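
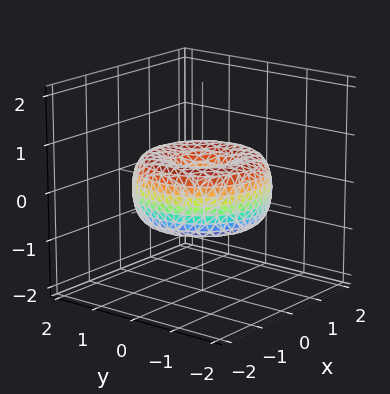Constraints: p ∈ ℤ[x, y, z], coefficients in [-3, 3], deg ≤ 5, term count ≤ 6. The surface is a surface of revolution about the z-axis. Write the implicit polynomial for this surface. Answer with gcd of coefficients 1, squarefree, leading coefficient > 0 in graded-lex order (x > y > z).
deg p = 4.
Symmetries: the z-axis is an axis of rotation, so x and y enter only as x² + y².
From the axis intercepts and sections: a circular section at z = 0 has radius between 1 and 2; one y-axis crossing is at y = 0; it meets the x-axis at x = 0 (among the integer gridlines); it meets the z-axis at z = 0 (among the integer gridlines).
Assembling these constraints gives the stated polynomial.

x^4 + 2*x^2*y^2 + y^4 - 2*x^2 - 2*y^2 + 2*z^2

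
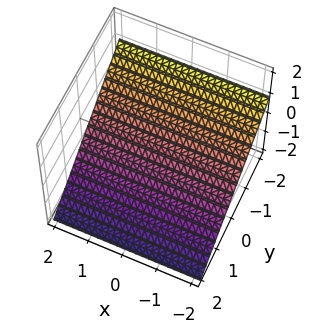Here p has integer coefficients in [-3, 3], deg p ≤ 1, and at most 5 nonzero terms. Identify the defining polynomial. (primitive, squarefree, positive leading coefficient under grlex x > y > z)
2*y + 3*z + 2

(a) Degree: every cross-section is a straight line — this is a plane, so deg p = 1.
(b) Against the integer gridlines: one y-axis crossing is at y = -1; no x-intercept at any integer in the box.
(c) These observations pin down the coefficients.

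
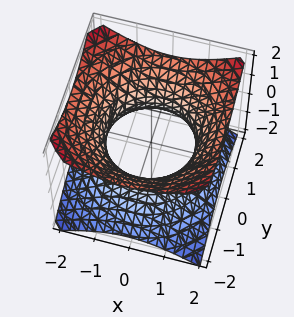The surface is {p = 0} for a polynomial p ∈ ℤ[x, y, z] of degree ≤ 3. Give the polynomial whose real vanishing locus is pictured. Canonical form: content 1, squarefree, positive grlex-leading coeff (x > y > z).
2*x^2 + 2*y^2 - 3*z^2 - 3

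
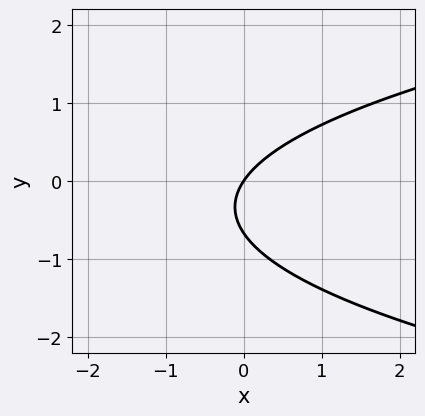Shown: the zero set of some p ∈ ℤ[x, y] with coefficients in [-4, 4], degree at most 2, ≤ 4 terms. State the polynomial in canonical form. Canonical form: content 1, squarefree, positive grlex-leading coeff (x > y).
1. The degree is 2 — no degree-1 curve has this shape.
2. Checking where it meets the axes: one y-axis crossing is at y = 0; it crosses the x-axis at the gridline x = 0.
3. Together with the visible shape, these determine p as stated.

3*y^2 - 3*x + 2*y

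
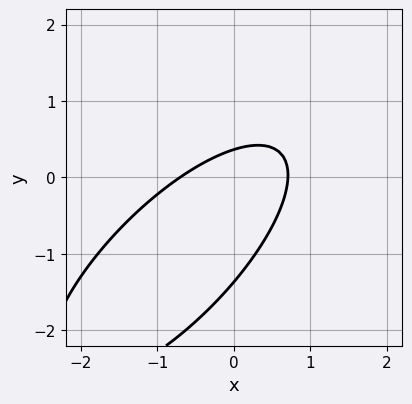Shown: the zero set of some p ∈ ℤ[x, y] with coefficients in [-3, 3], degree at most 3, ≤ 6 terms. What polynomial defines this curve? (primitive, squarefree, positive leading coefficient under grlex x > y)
2*x^2 - 3*x*y + 2*y^2 + 2*y - 1

The degree is 2 — the shape is more complex than any degree-1 curve.
Solving for integer coefficients yields p as stated.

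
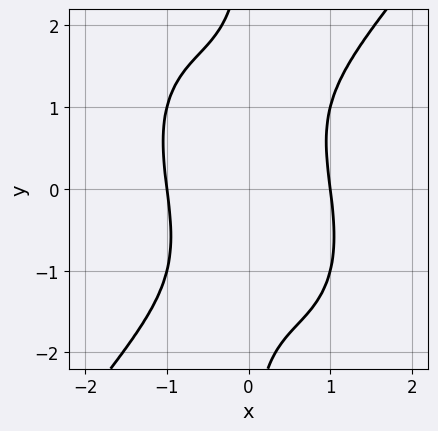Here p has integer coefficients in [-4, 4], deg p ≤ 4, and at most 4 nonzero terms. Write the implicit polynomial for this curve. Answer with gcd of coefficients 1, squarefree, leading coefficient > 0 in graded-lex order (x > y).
deg p = 4.
Against the integer gridlines: it misses every integer gridline on the y-axis; among the integer gridlines, it crosses the x-axis at x ∈ {-1, 1}.
The integer polynomial consistent with all of this is the stated p.

2*x^4 - x*y^3 + x*y - 2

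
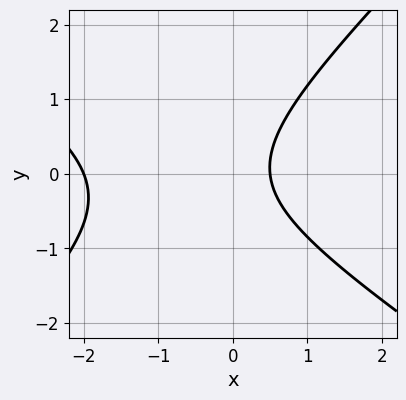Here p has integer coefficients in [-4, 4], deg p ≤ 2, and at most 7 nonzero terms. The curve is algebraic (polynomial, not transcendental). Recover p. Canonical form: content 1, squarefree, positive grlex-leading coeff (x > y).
2*x^2 + x*y - 3*y^2 + 3*x - 2

(a) Degree: no degree-1 curve has this shape, so deg p = 2.
(b) Checking where it meets the axes: it meets the x-axis at x = -2 (among the integer gridlines); it misses every integer gridline on the y-axis.
(c) The integer polynomial consistent with all of this is the stated p.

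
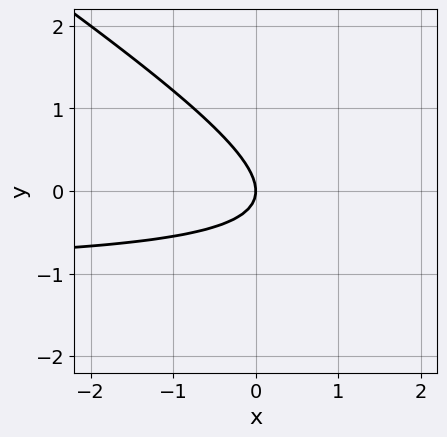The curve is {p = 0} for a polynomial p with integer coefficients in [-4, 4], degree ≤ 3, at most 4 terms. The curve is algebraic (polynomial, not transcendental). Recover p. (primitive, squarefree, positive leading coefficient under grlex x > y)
2*x*y + 3*y^2 + 2*x

Degree: a generic line meets the curve in up to 2 points, so deg p = 2.
From the axis intercepts and sections: it crosses the x-axis at the gridline x = 0; it meets the y-axis at y = 0 (among the integer gridlines).
Solving for integer coefficients yields p as stated.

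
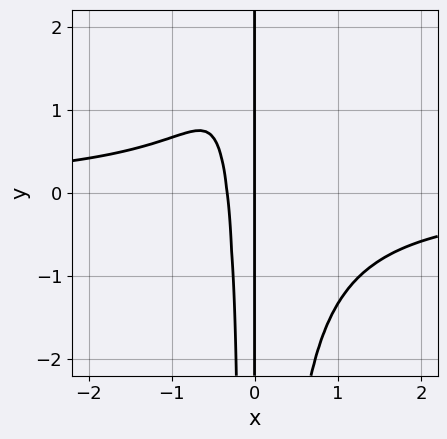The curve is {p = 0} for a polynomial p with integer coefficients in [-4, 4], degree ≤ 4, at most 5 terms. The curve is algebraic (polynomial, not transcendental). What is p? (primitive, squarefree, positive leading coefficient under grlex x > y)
3*x^3*y + 3*x^2 + x

deg p = 4.
From the visible intercepts: one x-axis crossing is at x = 0; every point of the y-axis in the box is on the curve.
Fitting integer coefficients to these (and the overall shape) gives p.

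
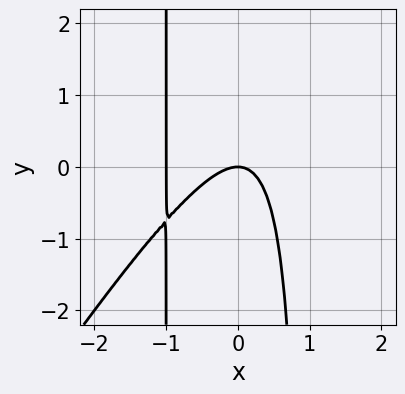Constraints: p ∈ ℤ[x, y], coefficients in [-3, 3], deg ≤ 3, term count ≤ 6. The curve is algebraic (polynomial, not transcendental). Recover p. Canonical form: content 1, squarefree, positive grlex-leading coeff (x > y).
First, the degree is 3 — no degree-2 curve has this shape.
Next, from the visible intercepts: the x-axis gridline crossings are at x ∈ {-1, 0}; it crosses the y-axis at the gridline y = 0.
Finally, putting this together gives p.

3*x^3 - 2*x^2*y + 3*x^2 + 2*y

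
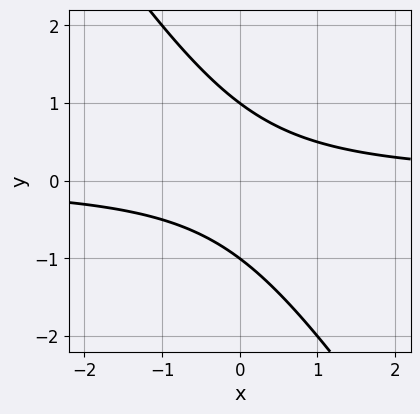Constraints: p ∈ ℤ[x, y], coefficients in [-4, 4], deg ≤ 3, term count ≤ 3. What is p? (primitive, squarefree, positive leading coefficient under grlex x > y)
3*x*y + 2*y^2 - 2

1. Degree: the shape is more complex than any degree-1 curve, so deg p = 2.
2. From the visible intercepts: the y-axis gridline crossings are at y ∈ {-1, 1}; it misses every integer gridline on the x-axis.
3. Fitting integer coefficients to these (and the overall shape) gives p.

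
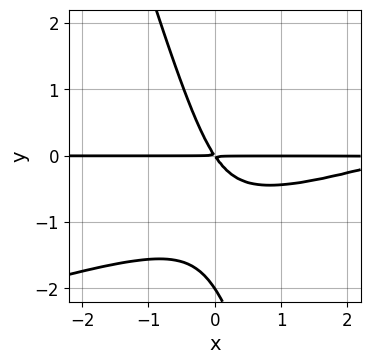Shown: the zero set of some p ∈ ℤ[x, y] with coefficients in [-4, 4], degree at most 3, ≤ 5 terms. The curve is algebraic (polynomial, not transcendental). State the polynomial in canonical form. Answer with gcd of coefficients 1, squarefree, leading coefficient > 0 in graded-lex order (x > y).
x^2*y - 3*x*y^2 - y^3 - 3*x*y - 2*y^2

First, deg p = 3. The shape is more complex than any degree-2 curve.
Then, from the visible intercepts: the visible x-axis segment lies entirely on the curve; it crosses the y-axis at the gridline y = -2.
Finally, fitting integer coefficients to these (and the overall shape) gives p.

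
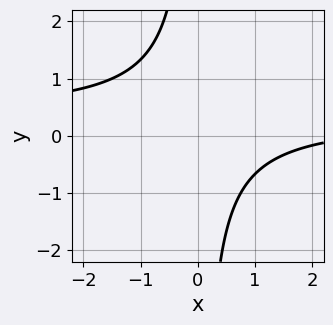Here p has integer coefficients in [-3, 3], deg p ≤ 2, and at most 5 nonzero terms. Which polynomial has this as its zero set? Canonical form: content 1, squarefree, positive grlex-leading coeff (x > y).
3*x*y - x + 3

(a) Degree: no degree-1 curve has this shape, so deg p = 2.
(b) Checking where it meets the axes: the curve avoids every integer y-axis point in the box; it misses every integer gridline on the x-axis.
(c) Matching integer coefficients to the picture gives p.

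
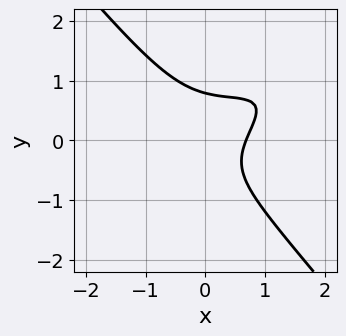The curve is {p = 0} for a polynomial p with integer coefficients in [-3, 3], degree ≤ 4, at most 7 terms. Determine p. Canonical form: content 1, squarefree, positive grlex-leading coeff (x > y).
x^3 - 2*x^2*y + 2*y^3 + x - 1

(a) The degree is 3 — the shape is more complex than any degree-2 curve.
(b) Matching integer coefficients to the picture gives p.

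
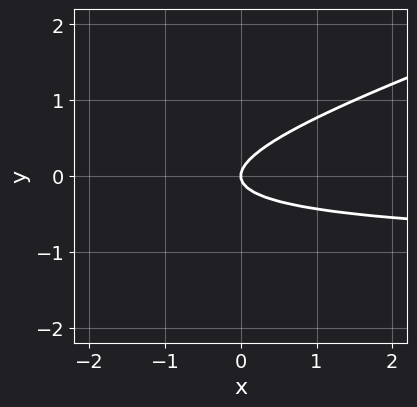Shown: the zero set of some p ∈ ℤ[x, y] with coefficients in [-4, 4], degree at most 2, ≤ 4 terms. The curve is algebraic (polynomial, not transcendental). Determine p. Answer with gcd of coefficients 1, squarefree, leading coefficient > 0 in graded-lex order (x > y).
x*y - 3*y^2 + x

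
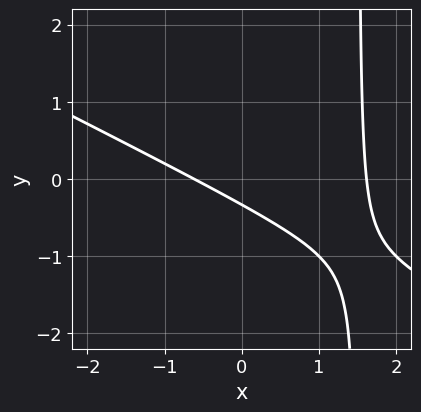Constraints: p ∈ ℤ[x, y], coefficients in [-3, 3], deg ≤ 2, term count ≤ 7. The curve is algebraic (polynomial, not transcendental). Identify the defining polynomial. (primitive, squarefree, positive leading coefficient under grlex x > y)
(a) deg p = 2. No degree-1 curve has this shape.
(b) Putting this together gives p.

x^2 + 2*x*y - x - 3*y - 1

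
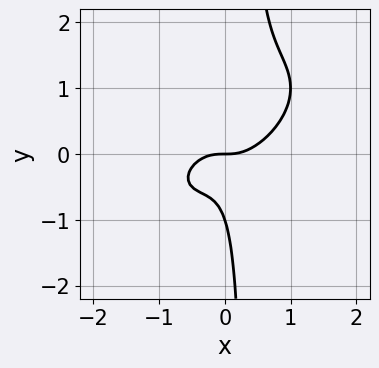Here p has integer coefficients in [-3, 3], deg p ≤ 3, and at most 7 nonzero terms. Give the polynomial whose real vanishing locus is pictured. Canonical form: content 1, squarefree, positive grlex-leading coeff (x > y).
First, deg p = 3.
Next, reading off the gridlines: it meets the x-axis at x = 0 (among the integer gridlines); the y-axis gridline crossings are at y ∈ {-1, 0}.
Finally, fitting integer coefficients to these (and the overall shape) gives p.

2*x^3 - 3*x^2*y + 3*x*y^2 - y^2 - y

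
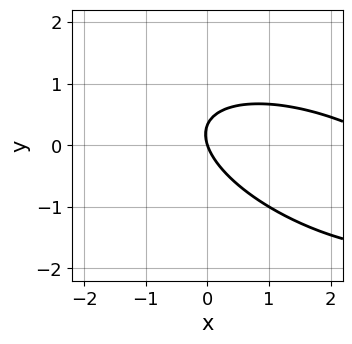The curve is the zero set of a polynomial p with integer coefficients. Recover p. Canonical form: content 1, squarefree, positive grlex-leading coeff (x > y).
(a) deg p = 2. The shape is more complex than any degree-1 curve.
(b) From the visible intercepts: it crosses the y-axis at the gridline y = 0; one x-axis crossing is at x = 0.
(c) Matching integer coefficients to the picture gives p.

x^2 + 2*x*y + 3*y^2 - 3*x - y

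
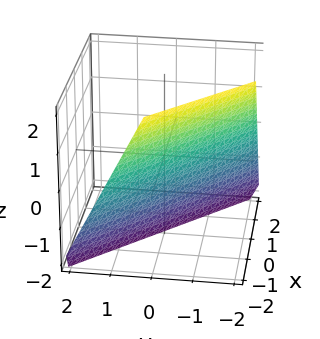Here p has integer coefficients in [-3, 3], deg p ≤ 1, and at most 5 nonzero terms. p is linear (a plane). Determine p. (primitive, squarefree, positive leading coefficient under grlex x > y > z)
1. The degree is 1 — every cross-section is a straight line — this is a plane.
2. Against the integer gridlines: one y-axis crossing is at y = -1; it meets the z-axis at z = -2 (among the integer gridlines).
3. Solving for integer coefficients yields p as stated. Check: (-1, 0, 0) on the x-axis lies on the surface, and p(-1, 0, 0) = 0. ✓

2*x + 2*y + z + 2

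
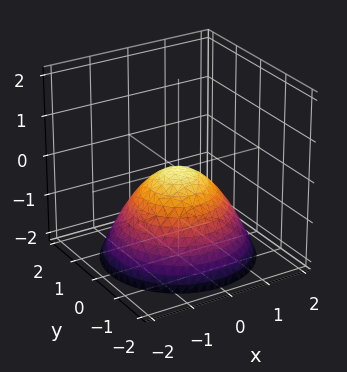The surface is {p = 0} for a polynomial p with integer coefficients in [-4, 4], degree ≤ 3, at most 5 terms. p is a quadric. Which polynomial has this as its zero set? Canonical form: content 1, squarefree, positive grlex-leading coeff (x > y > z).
2*x^2 + 2*y^2 + 3*z

The degree is 2 — a paraboloid; a quadric.
By symmetry, the surface is invariant under rotation about z: p = q(x² + y², z).
From the axis intercepts and sections: a circular section at z = -2 has radius between 1 and 2; it crosses the y-axis at the gridline y = 0; it meets the z-axis at z = 0 (among the integer gridlines).
Assembling these constraints gives the stated polynomial.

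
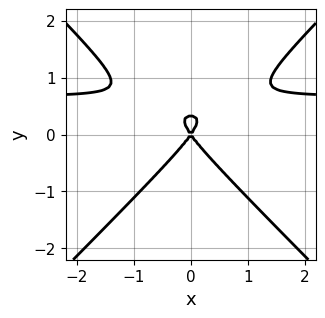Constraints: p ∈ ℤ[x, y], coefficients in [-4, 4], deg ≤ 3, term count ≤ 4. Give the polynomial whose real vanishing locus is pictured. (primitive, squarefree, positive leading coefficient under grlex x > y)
The degree is 3 — a generic line meets the curve in up to 3 points.
Symmetries: the x ↦ −x reflection is a symmetry, so x appears only in even powers.
Observable constraints: it meets the y-axis at y = 0 (among the integer gridlines); it crosses the x-axis at the gridline x = 0.
Matching integer coefficients to the picture gives p.

3*x^2*y - 3*y^3 - 2*x^2 + y^2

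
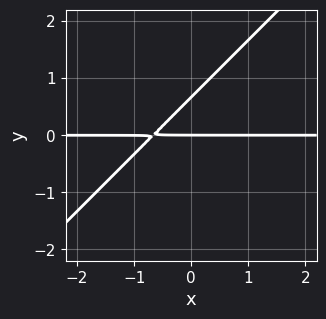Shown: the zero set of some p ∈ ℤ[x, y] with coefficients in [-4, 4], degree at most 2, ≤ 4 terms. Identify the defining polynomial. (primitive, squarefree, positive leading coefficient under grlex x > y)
3*x*y - 3*y^2 + 2*y

Degree: no degree-1 curve has this shape, so deg p = 2.
Checking where it meets the axes: one y-axis crossing is at y = 0; the visible x-axis segment lies entirely on the curve.
Solving for integer coefficients yields p as stated.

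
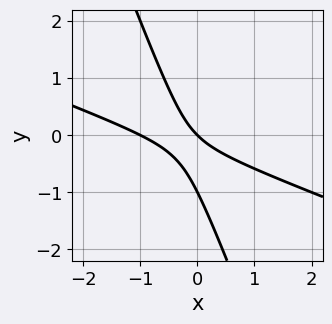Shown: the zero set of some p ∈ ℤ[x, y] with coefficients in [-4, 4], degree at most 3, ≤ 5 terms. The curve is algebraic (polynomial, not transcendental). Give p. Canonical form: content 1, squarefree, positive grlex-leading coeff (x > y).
x^2 + 3*x*y + y^2 + x + y

First, deg p = 2. The shape is more complex than any degree-1 curve.
Next, from the axis intercepts and sections: the y-axis gridline crossings are at y ∈ {-1, 0}; among the integer gridlines, it crosses the x-axis at x ∈ {-1, 0}.
Finally, matching integer coefficients to the picture gives p.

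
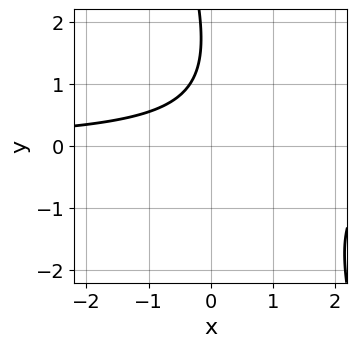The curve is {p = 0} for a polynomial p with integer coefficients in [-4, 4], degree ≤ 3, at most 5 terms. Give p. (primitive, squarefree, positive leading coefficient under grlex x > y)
3*x*y + y^2 - 3*y + 3

(a) Degree: a generic line meets the curve in up to 2 points, so deg p = 2.
(b) Observable constraints: the curve avoids every integer y-axis point in the box; it misses every integer gridline on the x-axis.
(c) Putting this together gives p.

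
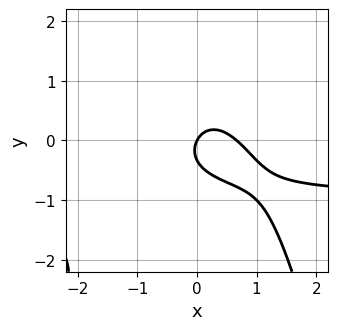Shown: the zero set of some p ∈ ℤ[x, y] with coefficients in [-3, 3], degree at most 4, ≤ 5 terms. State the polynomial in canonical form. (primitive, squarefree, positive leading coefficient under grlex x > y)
First, degree: the shape is more complex than any degree-2 curve, so deg p = 3.
Then, reading off the gridlines: it meets the x-axis at x = 0 (among the integer gridlines); it crosses the y-axis at the gridline y = 0.
Finally, matching integer coefficients to the picture gives p.

3*x^2*y + 3*x^2 + 3*y^2 - 2*x + y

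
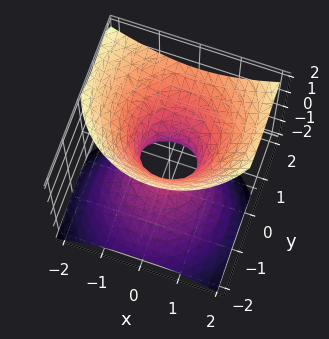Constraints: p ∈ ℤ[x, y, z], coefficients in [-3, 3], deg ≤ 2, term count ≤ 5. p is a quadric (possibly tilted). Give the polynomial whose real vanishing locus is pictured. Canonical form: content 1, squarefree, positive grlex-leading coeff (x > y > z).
(a) The degree is 2 — no degree-1 surface has this shape.
(b) From the axis intercepts and sections: the surface avoids every integer z-axis point in the box.
(c) The integer polynomial consistent with all of this is the stated p.

2*x^2 + 2*y^2 - 2*y*z - 2*z^2 - 1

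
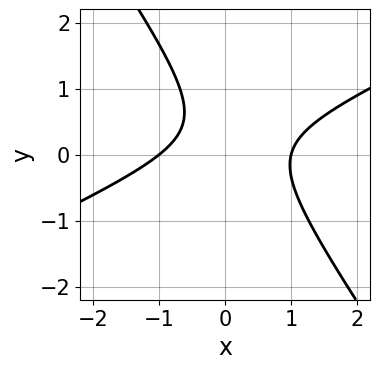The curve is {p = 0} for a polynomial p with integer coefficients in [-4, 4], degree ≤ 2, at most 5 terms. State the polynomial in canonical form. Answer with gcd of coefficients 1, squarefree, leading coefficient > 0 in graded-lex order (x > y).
First, the degree is 2 — a generic line meets the curve in up to 2 points.
Next, observable constraints: among the integer gridlines, it crosses the x-axis at x ∈ {-1, 1}; it misses every integer gridline on the y-axis.
Finally, matching integer coefficients to the picture gives p.

2*x^2 - 3*x*y - 3*y^2 + 2*y - 2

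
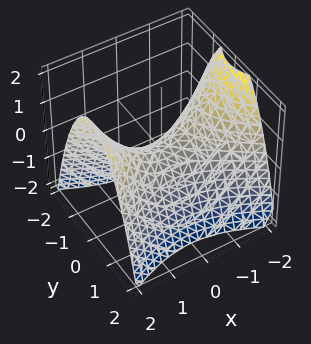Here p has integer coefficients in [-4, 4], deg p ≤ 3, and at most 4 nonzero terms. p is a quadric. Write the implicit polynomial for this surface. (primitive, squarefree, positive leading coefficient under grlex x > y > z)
x^2 - 2*y^2 - 2*z

First, degree: a saddle surface; a quadric, so deg p = 2.
Next, symmetries: it's symmetric under y → −y, forcing even powers of y; it's symmetric under x → −x, forcing even powers of x.
Then, observable constraints: one x-axis crossing is at x = 0; one z-axis crossing is at z = 0.
Finally, matching integer coefficients to the picture gives p.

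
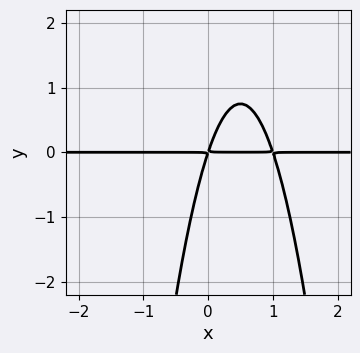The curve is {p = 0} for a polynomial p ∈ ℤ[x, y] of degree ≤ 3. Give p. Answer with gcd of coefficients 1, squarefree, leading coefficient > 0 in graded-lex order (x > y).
First, deg p = 3. No degree-2 curve has this shape.
Next, against the integer gridlines: every point of the x-axis in the box is on the curve.
Finally, solving for integer coefficients yields p as stated.

3*x^2*y - 3*x*y + y^2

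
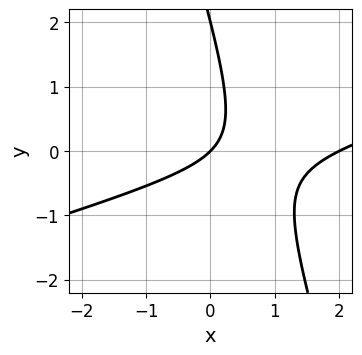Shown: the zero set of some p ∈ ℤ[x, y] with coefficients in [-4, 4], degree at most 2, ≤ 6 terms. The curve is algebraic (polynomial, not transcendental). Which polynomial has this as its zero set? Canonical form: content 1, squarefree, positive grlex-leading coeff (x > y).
x^2 - 3*x*y - y^2 - 2*x + 2*y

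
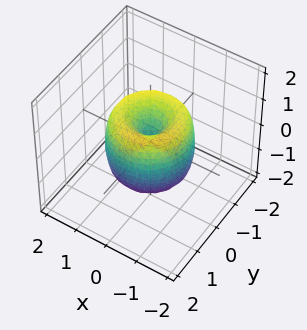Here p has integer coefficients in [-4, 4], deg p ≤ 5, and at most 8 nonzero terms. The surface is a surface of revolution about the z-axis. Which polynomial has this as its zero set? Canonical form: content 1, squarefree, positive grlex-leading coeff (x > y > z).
2*x^4 + 4*x^2*y^2 + 2*y^4 - 3*x^2 - 3*y^2 + z^2

Degree: no degree-3 surface has this shape, so deg p = 4.
Symmetry: the z-axis is an axis of rotation, so x and y enter only as x² + y².
From the visible intercepts: it crosses the y-axis at the gridline y = 0; it meets the x-axis at x = 0 (among the integer gridlines); a circular section at z = 1 has radius between 0 and 1; one z-axis crossing is at z = 0.
Fitting integer coefficients to these (and the overall shape) gives p.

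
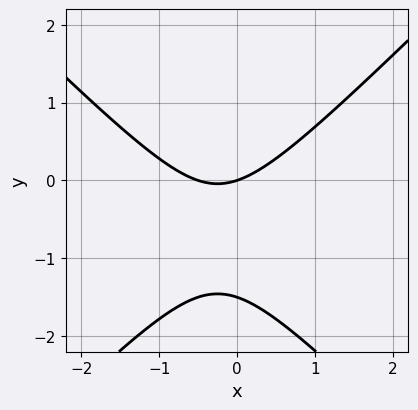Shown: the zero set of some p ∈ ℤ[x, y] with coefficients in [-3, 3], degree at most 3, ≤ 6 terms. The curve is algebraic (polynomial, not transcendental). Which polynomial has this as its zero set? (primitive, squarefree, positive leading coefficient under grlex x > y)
1. deg p = 2.
2. Observable constraints: one y-axis crossing is at y = 0; it crosses the x-axis at the gridline x = 0.
3. The integer polynomial consistent with all of this is the stated p.

2*x^2 - 2*y^2 + x - 3*y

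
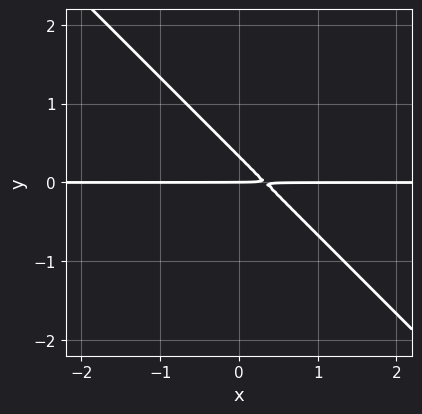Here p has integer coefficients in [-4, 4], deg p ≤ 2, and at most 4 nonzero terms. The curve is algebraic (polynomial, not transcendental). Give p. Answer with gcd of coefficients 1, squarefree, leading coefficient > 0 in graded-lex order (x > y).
3*x*y + 3*y^2 - y

(a) deg p = 2. The shape is more complex than any degree-1 curve.
(b) Checking where it meets the axes: one y-axis crossing is at y = 0; every point of the x-axis in the box is on the curve.
(c) The integer polynomial consistent with all of this is the stated p.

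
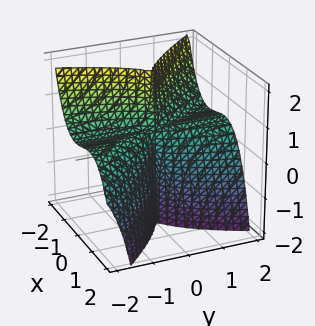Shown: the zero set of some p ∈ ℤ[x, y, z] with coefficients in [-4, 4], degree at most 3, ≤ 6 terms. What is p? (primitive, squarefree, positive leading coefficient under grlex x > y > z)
3*x^3 + 2*x^2*y + 2*y^2*z - y^2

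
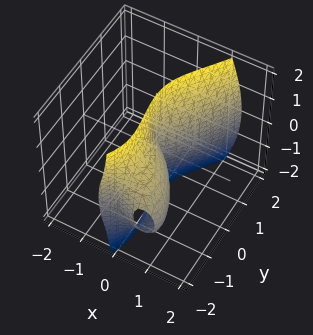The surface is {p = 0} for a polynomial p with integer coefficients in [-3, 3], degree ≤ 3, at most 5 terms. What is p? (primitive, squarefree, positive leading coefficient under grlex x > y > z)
The degree is 3 — no degree-2 surface has this shape.
Against the integer gridlines: it meets the x-axis at x = 0 (among the integer gridlines); the visible z-axis segment lies entirely on the surface; among the integer gridlines, it crosses the y-axis at y ∈ {-2, 0}.
Matching integer coefficients to the picture gives p.

3*x^3 + 2*x^2*y + 2*x*z^2 - y^3 - 2*y^2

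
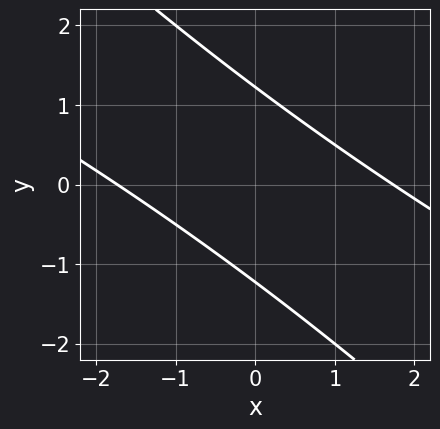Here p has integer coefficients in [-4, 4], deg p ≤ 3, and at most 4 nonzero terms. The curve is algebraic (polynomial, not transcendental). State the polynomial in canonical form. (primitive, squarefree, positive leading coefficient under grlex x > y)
First, degree: a generic line meets the curve in up to 2 points, so deg p = 2.
Finally, the integer polynomial consistent with all of this is the stated p.

x^2 + 3*x*y + 2*y^2 - 3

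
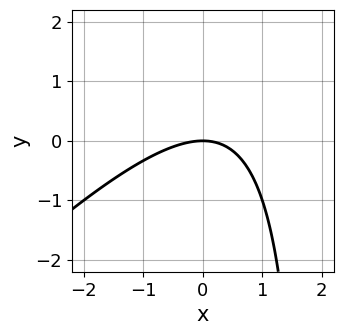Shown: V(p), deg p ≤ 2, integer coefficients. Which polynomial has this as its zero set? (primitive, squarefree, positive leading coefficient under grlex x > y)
(a) Degree: a generic line meets the curve in up to 2 points, so deg p = 2.
(b) Observable constraints: one x-axis crossing is at x = 0; one y-axis crossing is at y = 0.
(c) These observations pin down the coefficients.

x^2 - x*y + 2*y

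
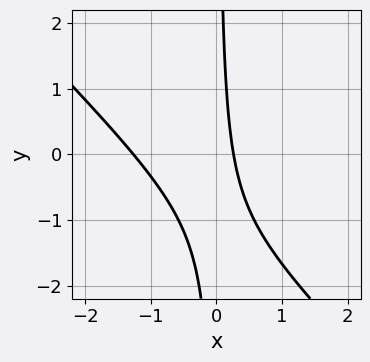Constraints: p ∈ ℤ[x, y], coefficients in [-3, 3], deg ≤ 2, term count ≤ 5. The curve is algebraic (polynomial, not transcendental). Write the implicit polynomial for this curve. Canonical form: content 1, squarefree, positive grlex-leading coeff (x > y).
3*x^2 + 3*x*y + 3*x - 1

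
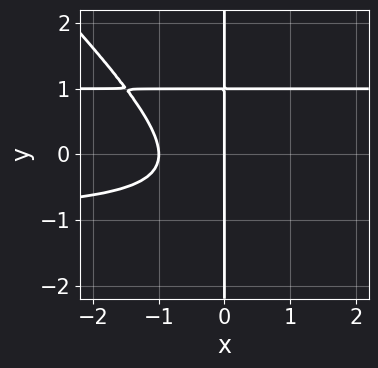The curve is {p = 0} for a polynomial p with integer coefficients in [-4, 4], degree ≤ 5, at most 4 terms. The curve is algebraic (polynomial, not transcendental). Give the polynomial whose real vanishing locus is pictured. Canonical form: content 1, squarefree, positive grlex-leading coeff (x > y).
First, degree: the shape is more complex than any degree-3 curve, so deg p = 4.
Then, reading off the gridlines: the x-axis gridline crossings are at x ∈ {-1, 0}; the visible y-axis segment lies entirely on the curve.
Finally, together with the visible shape, these determine p as stated.

x^2*y^2 + x*y^3 - x^2 - x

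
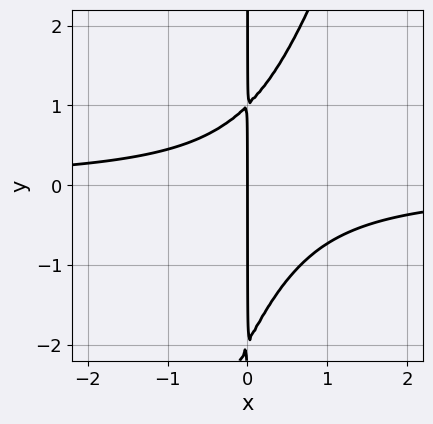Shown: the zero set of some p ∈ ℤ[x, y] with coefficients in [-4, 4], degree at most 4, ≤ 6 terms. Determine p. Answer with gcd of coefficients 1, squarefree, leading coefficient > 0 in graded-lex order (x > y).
3*x^2*y - x*y^2 - x*y + 2*x

1. Degree: the shape is more complex than any degree-2 curve, so deg p = 3.
2. Reading off the gridlines: it meets the x-axis at x = 0 (among the integer gridlines); the visible y-axis segment lies entirely on the curve.
3. Putting this together gives p.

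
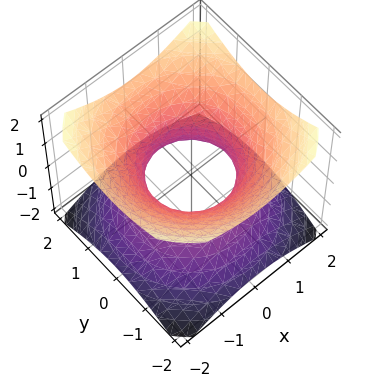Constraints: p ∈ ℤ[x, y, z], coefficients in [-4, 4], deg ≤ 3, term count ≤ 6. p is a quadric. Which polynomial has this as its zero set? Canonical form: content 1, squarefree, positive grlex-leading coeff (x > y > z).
2*x^2 + 2*y^2 - 3*z^2 - 2

1. The degree is 2 — one connected sheet with a waist; a quadric.
2. Symmetries: rotational symmetry about the z-axis ⇒ p depends on x, y only through x² + y²; the z ↦ −z reflection is a symmetry, so z appears only in even powers.
3. From the axis intercepts and sections: a circular section at z = 1 has radius between 1 and 2; no z-intercept at any integer in the box; the y-axis gridline crossings are at y ∈ {-1, 1}; among the integer gridlines, it crosses the x-axis at x ∈ {-1, 1}.
4. Assembling these constraints gives the stated polynomial.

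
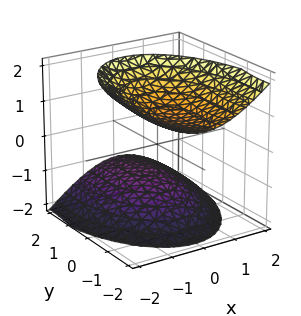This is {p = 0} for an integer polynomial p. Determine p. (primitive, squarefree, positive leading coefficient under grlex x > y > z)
3*x^2 + y^2 + 2*y*z - 3*z^2 + 3

The picture has 2 separate pieces. Treating them together as one polynomial.
Degree: no degree-1 surface has this shape, so deg p = 2.
Against the integer gridlines: among the integer gridlines, it crosses the z-axis at z ∈ {-1, 1}; the surface avoids every integer y-axis point in the box; the surface avoids every integer x-axis point in the box.
Solving for integer coefficients yields p as stated.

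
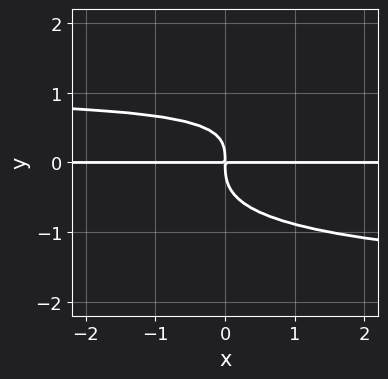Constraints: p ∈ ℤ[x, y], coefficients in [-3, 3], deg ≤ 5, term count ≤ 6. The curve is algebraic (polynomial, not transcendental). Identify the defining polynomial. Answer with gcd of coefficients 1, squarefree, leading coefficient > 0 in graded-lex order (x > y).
x*y^3 - 3*y^4 + x*y^2 - 2*x*y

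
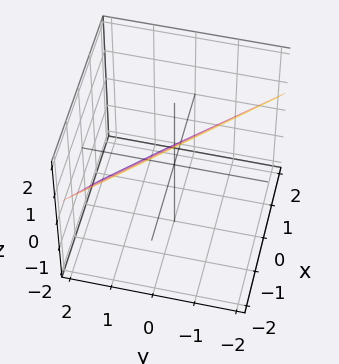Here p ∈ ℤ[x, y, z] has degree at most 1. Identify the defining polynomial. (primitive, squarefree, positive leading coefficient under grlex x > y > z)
3*x + 3*y + 3*z - 2

(a) deg p = 1.
(b) The integer polynomial consistent with all of this is the stated p.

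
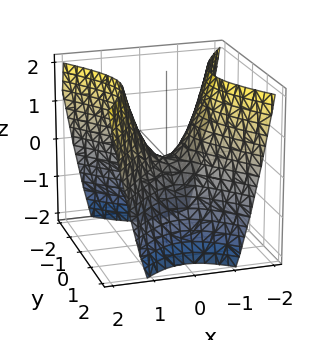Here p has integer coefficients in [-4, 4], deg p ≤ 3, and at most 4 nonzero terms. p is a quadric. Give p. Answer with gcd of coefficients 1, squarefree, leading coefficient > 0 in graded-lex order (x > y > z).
The degree is 2 — a hyperbolic paraboloid; a quadric.
Symmetries: it's symmetric under y → −y, forcing even powers of y; mirror symmetry x ↦ −x ⇒ only even powers of x.
From the axis intercepts and sections: it crosses the x-axis at the gridline x = 0; it crosses the z-axis at the gridline z = 0; one y-axis crossing is at y = 0.
Matching integer coefficients to the picture gives p.

3*x^2 - 2*y^2 - 2*z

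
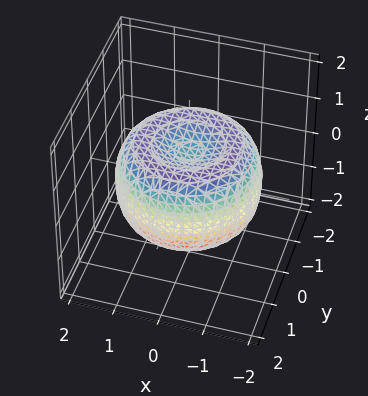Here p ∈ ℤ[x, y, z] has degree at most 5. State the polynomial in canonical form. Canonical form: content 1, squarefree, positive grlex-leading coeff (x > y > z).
x^4 + 2*x^2*y^2 + y^4 - 2*x^2 - 2*y^2 + 2*z^2 - 1

1. Degree: a generic line meets the surface in up to 4 points, so deg p = 4.
2. Symmetry: the surface is invariant under rotation about z: p = q(x² + y², z).
3. Checking where it meets the axes: a circular section at z = 1 has radius exactly 1.
4. Solving for integer coefficients yields p as stated.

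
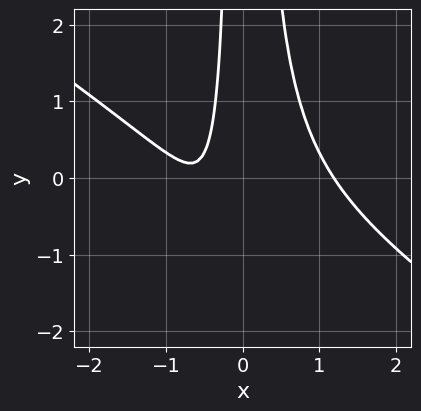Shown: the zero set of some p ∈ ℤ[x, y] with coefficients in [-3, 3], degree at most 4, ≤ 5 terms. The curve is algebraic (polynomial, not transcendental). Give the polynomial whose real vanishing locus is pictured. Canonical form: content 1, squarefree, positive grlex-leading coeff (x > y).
2*x^3 + 3*x^2*y - 2*x - 1

deg p = 3.
Against the integer gridlines: the curve avoids every integer y-axis point in the box.
Fitting integer coefficients to these (and the overall shape) gives p.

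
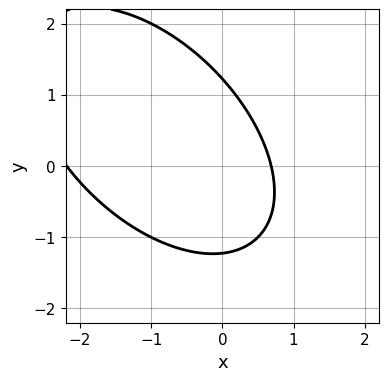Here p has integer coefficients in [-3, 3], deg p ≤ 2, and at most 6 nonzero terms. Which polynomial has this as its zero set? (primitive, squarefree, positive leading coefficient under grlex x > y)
2*x^2 + 2*x*y + 2*y^2 + 3*x - 3

Degree: the shape is more complex than any degree-1 curve, so deg p = 2.
Putting this together gives p.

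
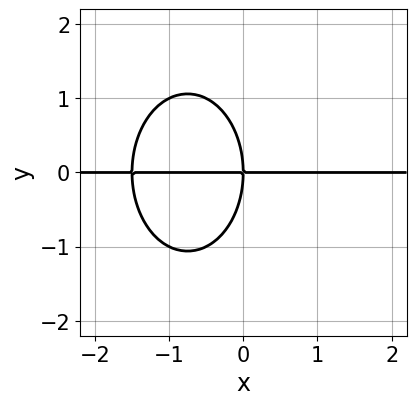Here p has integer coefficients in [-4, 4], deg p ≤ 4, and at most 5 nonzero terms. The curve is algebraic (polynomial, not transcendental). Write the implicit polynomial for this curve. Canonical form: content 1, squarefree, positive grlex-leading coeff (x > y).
(a) The degree is 3 — no degree-2 curve has this shape.
(b) Against the integer gridlines: one y-axis crossing is at y = 0; the visible x-axis segment lies entirely on the curve.
(c) Putting this together gives p.

2*x^2*y + y^3 + 3*x*y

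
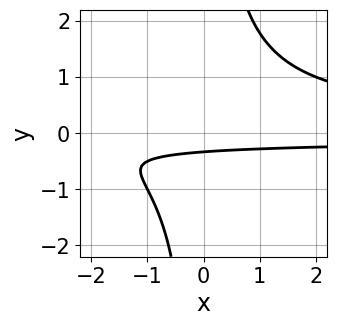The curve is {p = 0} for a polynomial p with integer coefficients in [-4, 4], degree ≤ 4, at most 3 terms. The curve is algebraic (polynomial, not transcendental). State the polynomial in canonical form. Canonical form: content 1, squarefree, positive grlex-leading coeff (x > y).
First, deg p = 3. The shape is more complex than any degree-2 curve.
Next, checking where it meets the axes: the curve avoids every integer x-axis point in the box.
Finally, fitting integer coefficients to these (and the overall shape) gives p.

2*x*y^2 - 3*y - 1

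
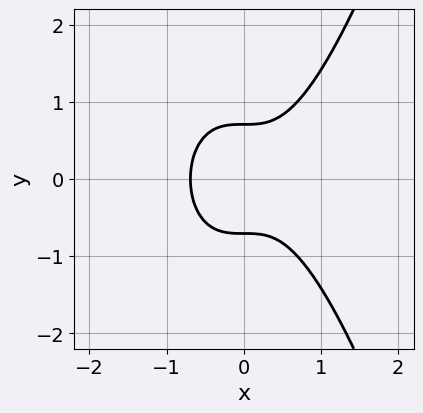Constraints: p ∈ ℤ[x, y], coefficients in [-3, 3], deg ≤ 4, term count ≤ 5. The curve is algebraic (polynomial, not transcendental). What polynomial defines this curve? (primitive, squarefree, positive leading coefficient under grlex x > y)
3*x^3 - 2*y^2 + 1

First, deg p = 3.
Next, symmetries: it's symmetric under y → −y, forcing even powers of y.
Finally, assembling these constraints gives the stated polynomial.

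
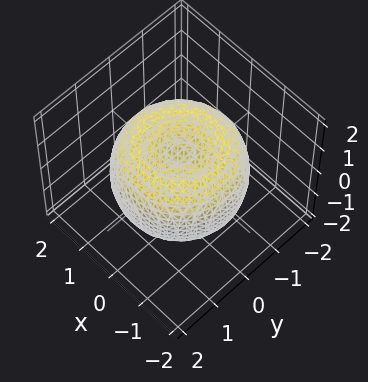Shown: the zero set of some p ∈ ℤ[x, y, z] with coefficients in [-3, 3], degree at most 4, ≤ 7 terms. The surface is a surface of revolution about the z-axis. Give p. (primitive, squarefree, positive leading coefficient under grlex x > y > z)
x^4 + 2*x^2*y^2 + y^4 - 2*x^2 - 2*y^2 + 2*z^2 - 1

1. The degree is 4 — the shape is more complex than any degree-3 surface.
2. Symmetry: every cross-section ⟂ z is a circle, so x, y appear only via x² + y².
3. From the visible intercepts: a circular section at z = -1 has radius exactly 1.
4. These observations pin down the coefficients.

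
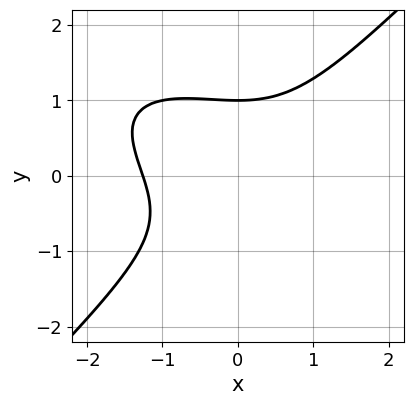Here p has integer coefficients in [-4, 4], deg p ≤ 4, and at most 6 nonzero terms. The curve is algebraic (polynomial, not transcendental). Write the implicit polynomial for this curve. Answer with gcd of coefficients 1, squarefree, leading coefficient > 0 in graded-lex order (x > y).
First, degree: the shape is more complex than any degree-2 curve, so deg p = 3.
Next, from the visible intercepts: it meets the y-axis at y = 1 (among the integer gridlines).
Finally, matching integer coefficients to the picture gives p.

x^3 + x^2*y - 2*y^3 + 2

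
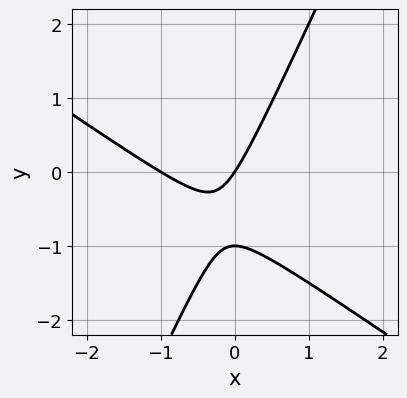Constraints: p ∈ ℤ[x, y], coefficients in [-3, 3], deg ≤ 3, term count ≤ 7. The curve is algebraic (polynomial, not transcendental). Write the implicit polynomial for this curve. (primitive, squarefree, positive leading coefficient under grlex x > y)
First, degree: no degree-1 curve has this shape, so deg p = 2.
Then, against the integer gridlines: among the integer gridlines, it crosses the y-axis at y ∈ {-1, 0}; the x-axis gridline crossings are at x ∈ {-1, 0}.
Finally, fitting integer coefficients to these (and the overall shape) gives p.

3*x^2 + 3*x*y - 2*y^2 + 3*x - 2*y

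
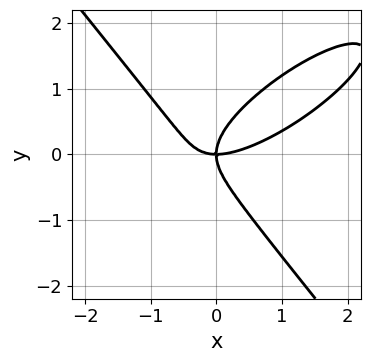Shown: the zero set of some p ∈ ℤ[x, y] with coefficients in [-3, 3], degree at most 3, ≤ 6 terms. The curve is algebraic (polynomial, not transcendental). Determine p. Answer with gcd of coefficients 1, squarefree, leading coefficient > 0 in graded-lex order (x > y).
The degree is 3 — a generic line meets the curve in up to 3 points.
Observable constraints: one x-axis crossing is at x = 0; it meets the y-axis at y = 0 (among the integer gridlines).
Putting this together gives p.

2*x^3 - 3*x^2*y + 3*y^3 - 3*x*y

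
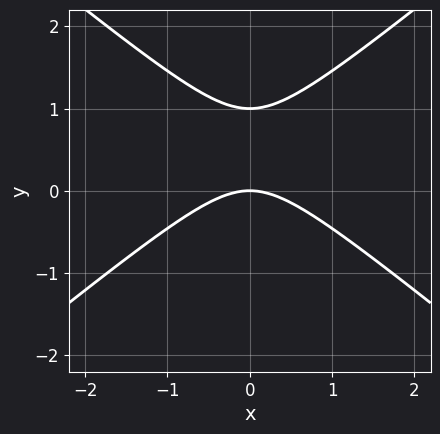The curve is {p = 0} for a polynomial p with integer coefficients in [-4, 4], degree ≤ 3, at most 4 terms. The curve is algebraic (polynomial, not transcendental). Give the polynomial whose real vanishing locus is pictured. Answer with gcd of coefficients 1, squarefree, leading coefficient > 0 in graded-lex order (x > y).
2*x^2 - 3*y^2 + 3*y

First, deg p = 2. A generic line meets the curve in up to 2 points.
Next, symmetries: mirror symmetry x ↦ −x ⇒ only even powers of x.
Then, checking where it meets the axes: it meets the x-axis at x = 0 (among the integer gridlines); the y-axis gridline crossings are at y ∈ {0, 1}.
Finally, assembling these constraints gives the stated polynomial.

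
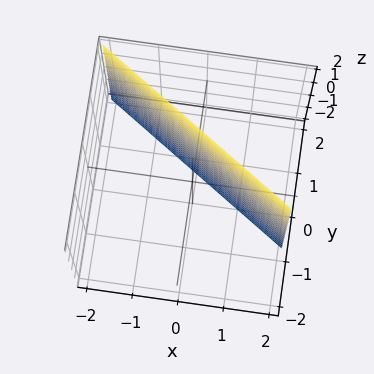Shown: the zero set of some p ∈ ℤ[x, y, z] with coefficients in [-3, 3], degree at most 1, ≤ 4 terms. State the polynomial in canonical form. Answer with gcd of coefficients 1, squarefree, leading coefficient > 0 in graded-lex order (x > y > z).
2*x + 3*y - 2

1. deg p = 1. The surface is flat (a plane).
2. From the axis intercepts and sections: one x-axis crossing is at x = 1; the surface avoids every integer z-axis point in the box.
3. The integer polynomial consistent with all of this is the stated p.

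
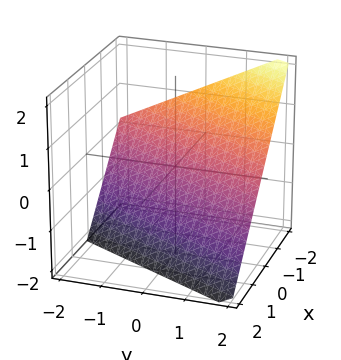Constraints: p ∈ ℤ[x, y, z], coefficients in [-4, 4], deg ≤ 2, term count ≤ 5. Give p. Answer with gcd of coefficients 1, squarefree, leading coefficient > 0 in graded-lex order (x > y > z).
2*x - y + 2*z + 2

First, the degree is 1 — the surface is flat (a plane).
Then, checking where it meets the axes: it crosses the y-axis at the gridline y = 2; it crosses the z-axis at the gridline z = -1.
Finally, together with the visible shape, these determine p as stated. Check: (-1, 0, 0) on the x-axis lies on the surface, and p(-1, 0, 0) = 0. ✓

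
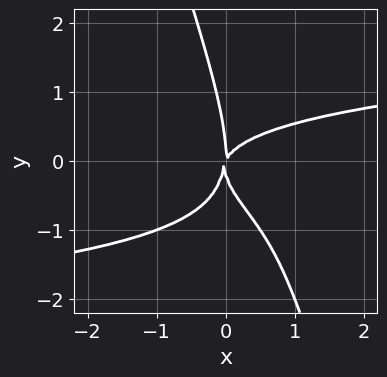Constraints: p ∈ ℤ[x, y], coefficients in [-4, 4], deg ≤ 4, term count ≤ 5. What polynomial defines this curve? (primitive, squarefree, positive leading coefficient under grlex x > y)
(a) The degree is 4 — a generic line meets the curve in up to 4 points.
(b) From the axis intercepts and sections: it meets the x-axis at x = 0 (among the integer gridlines); one y-axis crossing is at y = 0.
(c) Assembling these constraints gives the stated polynomial.

3*x*y^3 + y^4 + 3*x*y^2 - 2*x^2 + x*y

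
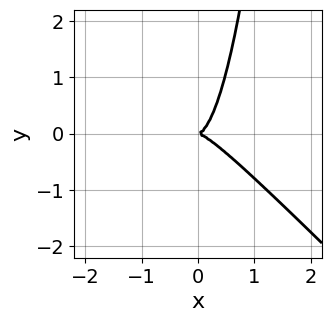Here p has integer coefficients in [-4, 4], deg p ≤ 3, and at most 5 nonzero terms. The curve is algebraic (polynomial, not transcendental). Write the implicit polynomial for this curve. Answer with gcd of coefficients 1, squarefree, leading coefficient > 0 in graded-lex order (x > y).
1. deg p = 3. The shape is more complex than any degree-2 curve.
2. Reading off the gridlines: it meets the x-axis at x = 0 (among the integer gridlines); one y-axis crossing is at y = 0.
3. The integer polynomial consistent with all of this is the stated p.

3*x^3 + 3*x^2*y - y^2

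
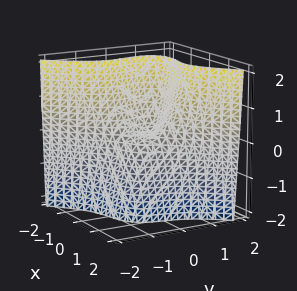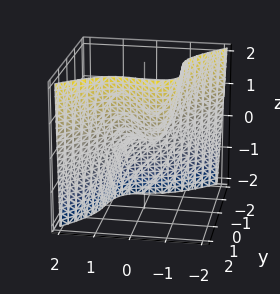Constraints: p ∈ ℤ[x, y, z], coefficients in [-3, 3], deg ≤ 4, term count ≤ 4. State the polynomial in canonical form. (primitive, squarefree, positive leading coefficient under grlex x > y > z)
Degree: no degree-2 surface has this shape, so deg p = 3.
From the visible intercepts: one x-axis crossing is at x = 0; it meets the z-axis at z = 0 (among the integer gridlines).
Together with the visible shape, these determine p as stated.

3*x^3 - 3*y^3 - 2*x*y + 2*z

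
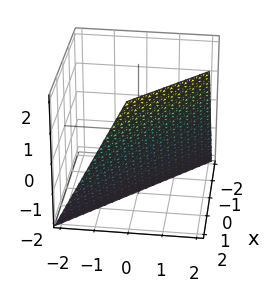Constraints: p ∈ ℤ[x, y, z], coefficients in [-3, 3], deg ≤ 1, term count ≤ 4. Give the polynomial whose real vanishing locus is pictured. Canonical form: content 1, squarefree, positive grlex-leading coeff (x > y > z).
2*x + 2*y - z - 2

1. deg p = 1. The surface is flat (a plane).
2. Against the integer gridlines: it meets the z-axis at z = -2 (among the integer gridlines); it crosses the x-axis at the gridline x = 1; it meets the y-axis at y = 1 (among the integer gridlines).
3. The integer polynomial consistent with all of this is the stated p.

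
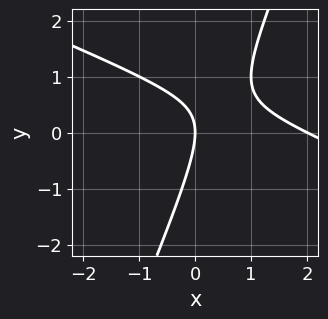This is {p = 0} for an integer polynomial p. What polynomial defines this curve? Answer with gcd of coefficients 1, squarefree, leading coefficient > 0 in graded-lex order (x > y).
x^2 + 2*x*y - y^2 - 2*x

(a) The degree is 2 — no degree-1 curve has this shape.
(b) Checking where it meets the axes: it crosses the y-axis at the gridline y = 0; among the integer gridlines, it crosses the x-axis at x ∈ {0, 2}.
(c) Assembling these constraints gives the stated polynomial.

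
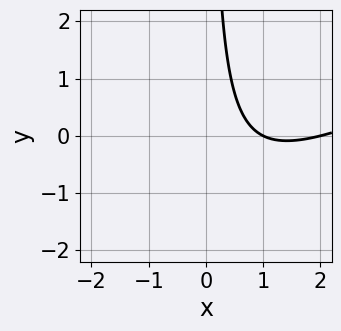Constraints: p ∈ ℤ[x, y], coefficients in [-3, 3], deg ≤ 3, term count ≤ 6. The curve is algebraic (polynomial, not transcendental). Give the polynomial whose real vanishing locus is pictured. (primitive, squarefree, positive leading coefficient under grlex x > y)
deg p = 2. No degree-1 curve has this shape.
Against the integer gridlines: it misses every integer gridline on the y-axis; the x-axis gridline crossings are at x ∈ {1, 2}.
Putting this together gives p.

x^2 - 2*x*y - 3*x + 2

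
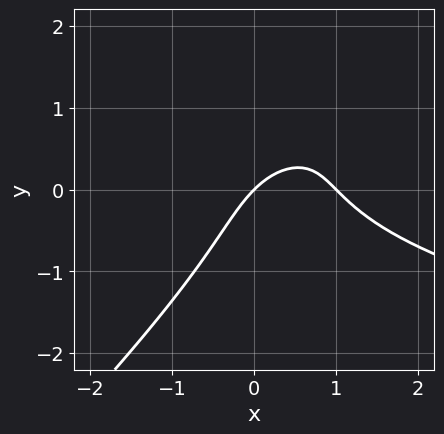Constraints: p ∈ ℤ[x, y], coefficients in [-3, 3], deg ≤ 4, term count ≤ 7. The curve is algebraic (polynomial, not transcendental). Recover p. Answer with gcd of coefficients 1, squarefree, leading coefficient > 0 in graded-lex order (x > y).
x*y^2 - y^3 - x^2 + x - y

deg p = 3. No degree-2 curve has this shape.
From the visible intercepts: among the integer gridlines, it crosses the x-axis at x ∈ {0, 1}; one y-axis crossing is at y = 0.
Fitting integer coefficients to these (and the overall shape) gives p.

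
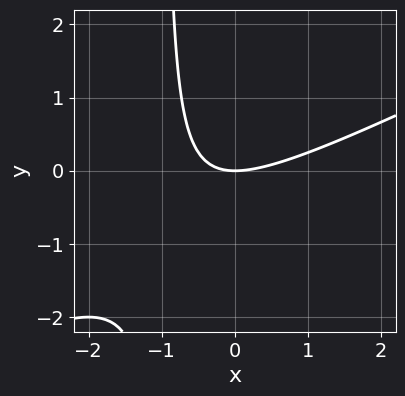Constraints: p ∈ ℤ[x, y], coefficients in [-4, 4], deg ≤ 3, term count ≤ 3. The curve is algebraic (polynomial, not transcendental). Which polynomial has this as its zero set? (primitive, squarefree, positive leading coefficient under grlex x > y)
1. deg p = 2.
2. Against the integer gridlines: it crosses the x-axis at the gridline x = 0; one y-axis crossing is at y = 0.
3. Matching integer coefficients to the picture gives p.

x^2 - 2*x*y - 2*y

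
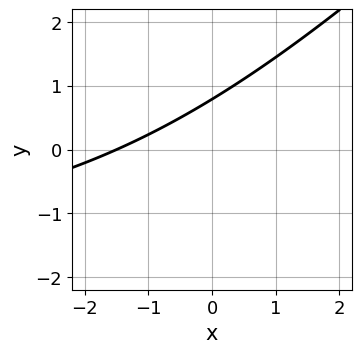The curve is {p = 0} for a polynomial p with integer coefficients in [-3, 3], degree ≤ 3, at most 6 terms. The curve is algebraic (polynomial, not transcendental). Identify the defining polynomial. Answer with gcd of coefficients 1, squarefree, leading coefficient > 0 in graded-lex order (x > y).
x*y - y^2 + 2*x - 3*y + 3

deg p = 2.
Putting this together gives p.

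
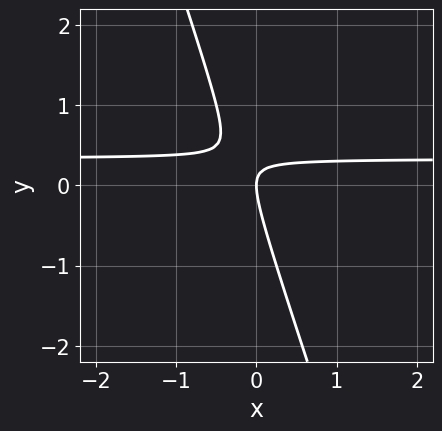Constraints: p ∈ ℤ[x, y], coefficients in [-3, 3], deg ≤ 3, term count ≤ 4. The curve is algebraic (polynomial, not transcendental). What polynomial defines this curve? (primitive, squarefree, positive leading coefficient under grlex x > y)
3*x*y + y^2 - x

deg p = 2. No degree-1 curve has this shape.
From the visible intercepts: it meets the x-axis at x = 0 (among the integer gridlines); it crosses the y-axis at the gridline y = 0.
Fitting integer coefficients to these (and the overall shape) gives p.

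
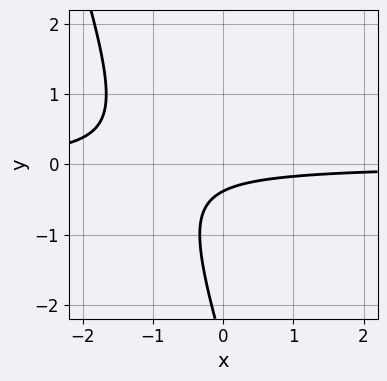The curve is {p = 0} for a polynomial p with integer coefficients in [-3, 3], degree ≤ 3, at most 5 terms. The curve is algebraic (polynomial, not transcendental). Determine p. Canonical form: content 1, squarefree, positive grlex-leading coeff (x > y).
3*x*y + y^2 + 3*y + 1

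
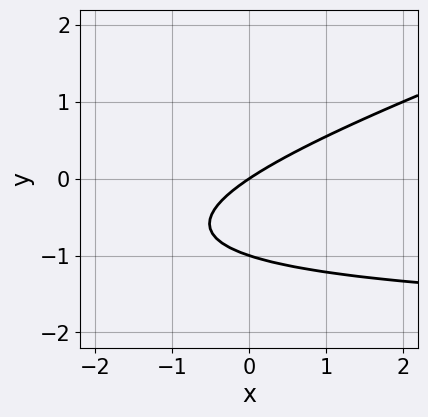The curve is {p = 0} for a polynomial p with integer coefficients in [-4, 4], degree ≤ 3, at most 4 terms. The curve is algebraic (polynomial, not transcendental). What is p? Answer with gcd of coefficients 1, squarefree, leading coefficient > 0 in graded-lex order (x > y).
1. Degree: no degree-1 curve has this shape, so deg p = 2.
2. From the axis intercepts and sections: the y-axis gridline crossings are at y ∈ {-1, 0}; it meets the x-axis at x = 0 (among the integer gridlines).
3. Assembling these constraints gives the stated polynomial.

x*y - 3*y^2 + 2*x - 3*y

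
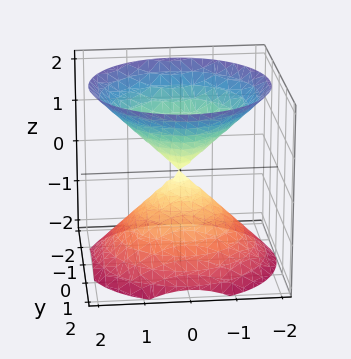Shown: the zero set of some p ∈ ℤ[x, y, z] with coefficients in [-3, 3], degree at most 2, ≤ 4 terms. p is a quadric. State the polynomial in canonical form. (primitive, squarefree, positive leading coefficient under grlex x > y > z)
x^2 + y^2 - z^2

(a) There are 2 components. They look like related sheets of one shape, so recover p as a whole.
(b) deg p = 2. Two nappes meeting at a single point; a quadric.
(c) Symmetries: mirror symmetry z ↦ −z ⇒ only even powers of z; rotational symmetry about the z-axis ⇒ p depends on x, y only through x² + y².
(d) Checking where it meets the axes: one z-axis crossing is at z = 0; a circular section at z = -1 has radius exactly 1.
(e) Together with the visible shape, these determine p as stated.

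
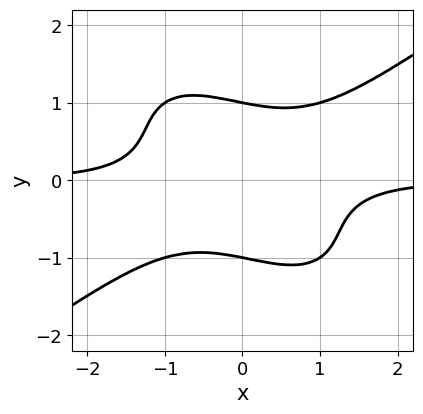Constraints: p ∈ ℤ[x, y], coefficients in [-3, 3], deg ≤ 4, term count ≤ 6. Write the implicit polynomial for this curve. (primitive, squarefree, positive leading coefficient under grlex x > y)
2*x^3*y - 2*x*y^3 - 3*y^4 + y^2 + 2

(a) deg p = 4. No degree-3 curve has this shape.
(b) Against the integer gridlines: among the integer gridlines, it crosses the y-axis at y ∈ {-1, 1}; no x-intercept at any integer in the box.
(c) Solving for integer coefficients yields p as stated.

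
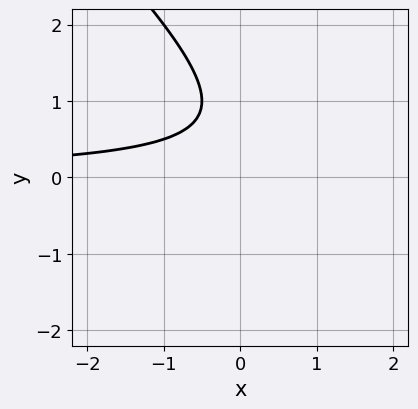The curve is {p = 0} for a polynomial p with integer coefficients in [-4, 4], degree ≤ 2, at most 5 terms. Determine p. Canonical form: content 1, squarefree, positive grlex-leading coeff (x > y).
2*x*y + 2*y^2 - 3*y + 2

1. deg p = 2.
2. Observable constraints: it misses every integer gridline on the x-axis; the curve avoids every integer y-axis point in the box.
3. Solving for integer coefficients yields p as stated.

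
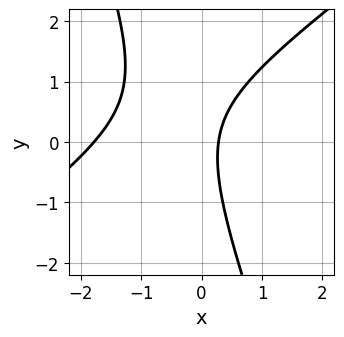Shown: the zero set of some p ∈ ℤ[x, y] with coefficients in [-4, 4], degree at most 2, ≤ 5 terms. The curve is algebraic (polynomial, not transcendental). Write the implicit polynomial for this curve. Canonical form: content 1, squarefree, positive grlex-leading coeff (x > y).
deg p = 2. No degree-1 curve has this shape.
From the axis intercepts and sections: it misses every integer gridline on the y-axis.
Together with the visible shape, these determine p as stated.

2*x^2 - 2*x*y - y^2 + 3*x - 1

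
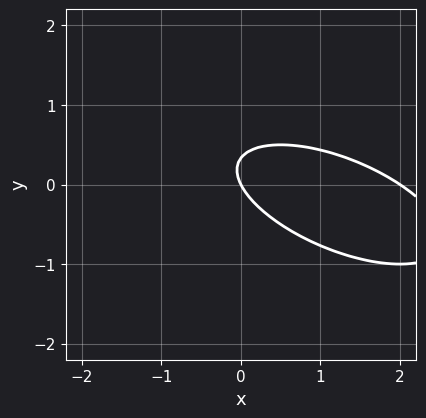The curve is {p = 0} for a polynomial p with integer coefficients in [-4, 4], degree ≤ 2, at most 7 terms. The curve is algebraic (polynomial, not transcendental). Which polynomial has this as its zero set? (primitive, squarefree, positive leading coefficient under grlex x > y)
x^2 + 2*x*y + 3*y^2 - 2*x - y

(a) Degree: no degree-1 curve has this shape, so deg p = 2.
(b) Checking where it meets the axes: the x-axis gridline crossings are at x ∈ {0, 2}; it crosses the y-axis at the gridline y = 0.
(c) Fitting integer coefficients to these (and the overall shape) gives p.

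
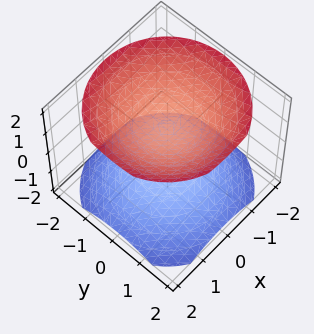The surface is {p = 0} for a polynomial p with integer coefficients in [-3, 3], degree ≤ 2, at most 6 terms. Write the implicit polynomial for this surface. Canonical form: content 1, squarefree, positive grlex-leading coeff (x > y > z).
First, there are 2 components. Treating them together as one polynomial.
Then, deg p = 2. Two separate bowl-shaped sheets opening away from each other; a quadric.
Next, symmetries: the z ↦ −z reflection is a symmetry, so z appears only in even powers; rotational symmetry about the z-axis ⇒ p depends on x, y only through x² + y².
Next, from the visible intercepts: among the integer gridlines, it crosses the z-axis at z ∈ {-1, 1}; the surface avoids every integer y-axis point in the box.
Finally, the integer polynomial consistent with all of this is the stated p.

2*x^2 + 2*y^2 - 3*z^2 + 3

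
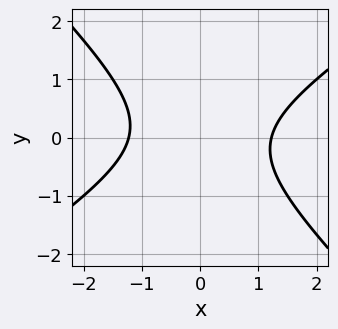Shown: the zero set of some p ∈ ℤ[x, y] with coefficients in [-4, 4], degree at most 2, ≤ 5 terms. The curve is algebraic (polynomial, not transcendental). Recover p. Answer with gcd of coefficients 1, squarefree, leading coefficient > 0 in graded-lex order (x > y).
First, degree: no degree-1 curve has this shape, so deg p = 2.
Then, from the axis intercepts and sections: it misses every integer gridline on the y-axis.
Finally, solving for integer coefficients yields p as stated.

2*x^2 - x*y - 3*y^2 - 3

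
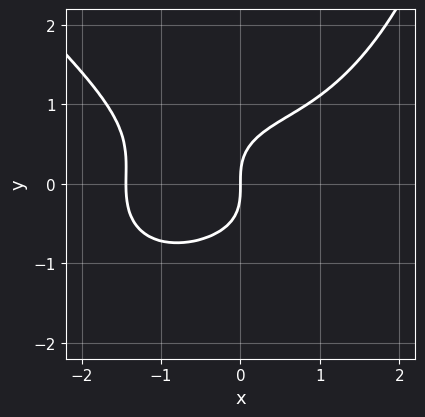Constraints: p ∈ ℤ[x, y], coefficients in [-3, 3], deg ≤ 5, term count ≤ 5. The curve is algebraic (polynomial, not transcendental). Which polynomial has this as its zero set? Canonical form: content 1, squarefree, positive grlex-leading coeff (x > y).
x^4 + x*y^3 - x*y^2 - 3*y^3 + 3*x

(a) deg p = 4. A generic line meets the curve in up to 4 points.
(b) From the axis intercepts and sections: one y-axis crossing is at y = 0; it meets the x-axis at x = 0 (among the integer gridlines).
(c) These observations pin down the coefficients.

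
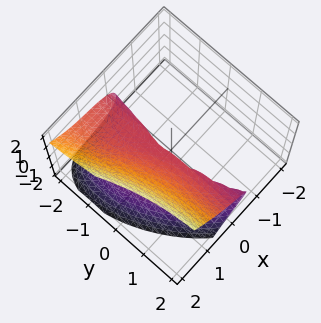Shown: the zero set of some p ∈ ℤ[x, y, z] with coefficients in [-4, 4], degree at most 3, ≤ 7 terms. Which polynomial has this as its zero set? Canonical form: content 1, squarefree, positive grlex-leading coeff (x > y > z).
First, degree: a generic line meets the surface in up to 3 points, so deg p = 3.
Then, from the visible intercepts: it meets the z-axis at z = 0 (among the integer gridlines); it meets the x-axis at x = 0 (among the integer gridlines); every point of the y-axis in the box is on the surface.
Finally, solving for integer coefficients yields p as stated.

2*x^3 + 2*x^2*y + x*y^2 - y^2*z - 3*z^2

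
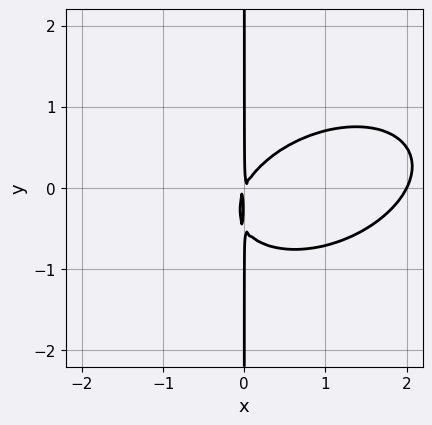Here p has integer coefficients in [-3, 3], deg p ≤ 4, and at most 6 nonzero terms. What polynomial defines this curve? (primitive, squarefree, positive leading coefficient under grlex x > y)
x^3 - x^2*y + 2*x*y^2 - 2*x^2 + x*y

1. The degree is 3 — no degree-2 curve has this shape.
2. Against the integer gridlines: it crosses the x-axis at the gridline x = 2; the visible y-axis segment lies entirely on the curve.
3. The integer polynomial consistent with all of this is the stated p.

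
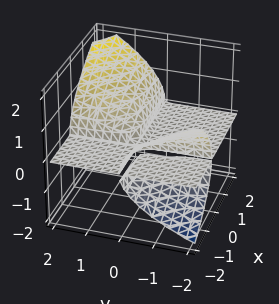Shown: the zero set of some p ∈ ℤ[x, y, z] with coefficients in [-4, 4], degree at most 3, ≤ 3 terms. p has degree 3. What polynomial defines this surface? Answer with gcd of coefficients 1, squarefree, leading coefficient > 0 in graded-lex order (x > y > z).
1. The picture has 3 separate pieces.
2. The degree is 3 — the shape is more complex than any degree-2 surface.
3. Reading off the gridlines: the visible y-axis segment lies entirely on the surface; the visible x-axis segment lies entirely on the surface; one z-axis crossing is at z = 0.
4. Putting this together gives p.

3*x*y*z - 3*z^3 + 2*y*z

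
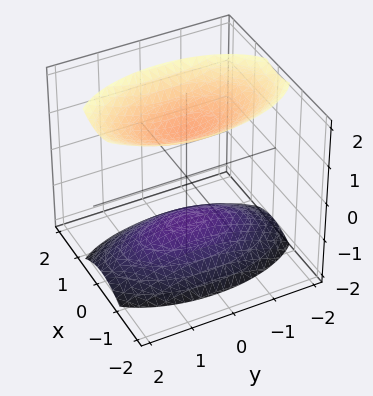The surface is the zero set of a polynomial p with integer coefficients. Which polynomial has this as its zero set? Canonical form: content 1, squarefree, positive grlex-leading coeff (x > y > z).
First, the picture has 2 separate pieces. They look like related sheets of one shape, so recover p as a whole.
Then, the degree is 2 — two sheets facing apart; a quadric.
Next, symmetries: mirror symmetry z ↦ −z ⇒ only even powers of z; the y ↦ −y reflection is a symmetry, so y appears only in even powers; the x ↦ −x reflection is a symmetry, so x appears only in even powers.
Then, from the visible intercepts: it misses every integer gridline on the x-axis; the surface avoids every integer y-axis point in the box.
Finally, matching integer coefficients to the picture gives p.

3*x^2 + y^2 - 2*z^2 + 3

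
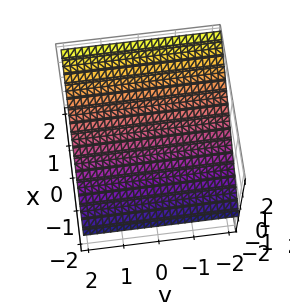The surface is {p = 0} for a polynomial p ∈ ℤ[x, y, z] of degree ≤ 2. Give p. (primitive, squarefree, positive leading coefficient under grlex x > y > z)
Degree: the surface is flat (a plane), so deg p = 1.
Observable constraints: it misses every integer gridline on the y-axis; it meets the x-axis at x = -1 (among the integer gridlines).
Assembling these constraints gives the stated polynomial.

2*x - 3*z + 2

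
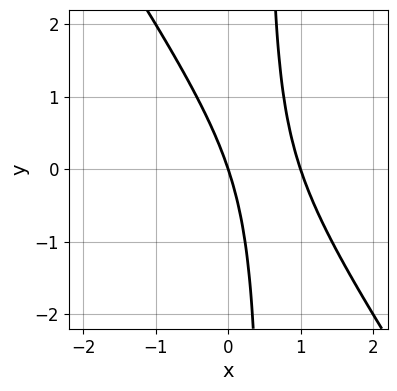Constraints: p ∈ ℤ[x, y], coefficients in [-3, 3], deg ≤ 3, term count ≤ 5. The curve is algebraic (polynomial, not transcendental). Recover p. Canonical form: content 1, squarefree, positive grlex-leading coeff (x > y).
3*x^2 + 2*x*y - 3*x - y

The degree is 2 — no degree-1 curve has this shape.
Against the integer gridlines: one y-axis crossing is at y = 0; the x-axis gridline crossings are at x ∈ {0, 1}.
These observations pin down the coefficients.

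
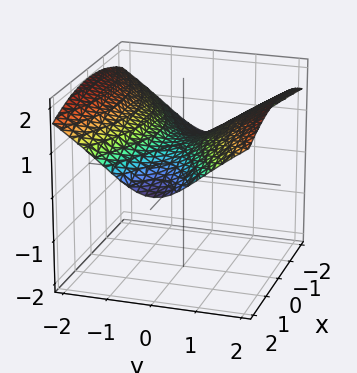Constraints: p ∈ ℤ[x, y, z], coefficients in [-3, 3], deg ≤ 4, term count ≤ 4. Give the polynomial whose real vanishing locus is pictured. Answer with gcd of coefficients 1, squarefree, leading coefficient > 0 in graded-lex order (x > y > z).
Degree: no degree-2 surface has this shape, so deg p = 3.
Reading off the gridlines: no x-intercept at any integer in the box; it misses every integer gridline on the y-axis.
Solving for integer coefficients yields p as stated.

x^2*z + 2*z^3 - 3*y^2 - 1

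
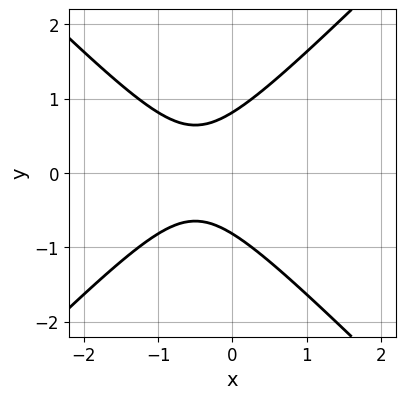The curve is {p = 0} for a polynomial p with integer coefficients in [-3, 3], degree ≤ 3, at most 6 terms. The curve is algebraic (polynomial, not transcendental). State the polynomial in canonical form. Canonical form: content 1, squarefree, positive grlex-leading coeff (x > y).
deg p = 2. A generic line meets the curve in up to 2 points.
Symmetries: it's symmetric under y → −y, forcing even powers of y.
From the visible intercepts: it misses every integer gridline on the x-axis.
Putting this together gives p.

3*x^2 - 3*y^2 + 3*x + 2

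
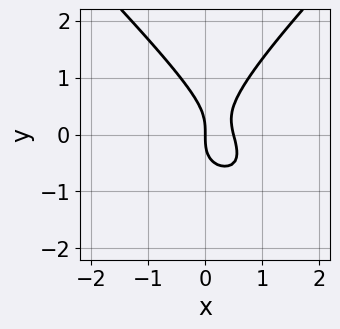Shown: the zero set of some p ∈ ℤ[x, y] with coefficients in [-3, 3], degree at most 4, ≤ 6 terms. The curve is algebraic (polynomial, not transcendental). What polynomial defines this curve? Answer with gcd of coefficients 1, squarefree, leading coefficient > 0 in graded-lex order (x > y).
x^2*y - y^3 + 2*x^2 - x

(a) The degree is 3 — a generic line meets the curve in up to 3 points.
(b) Observable constraints: it crosses the y-axis at the gridline y = 0; it meets the x-axis at x = 0 (among the integer gridlines).
(c) Fitting integer coefficients to these (and the overall shape) gives p.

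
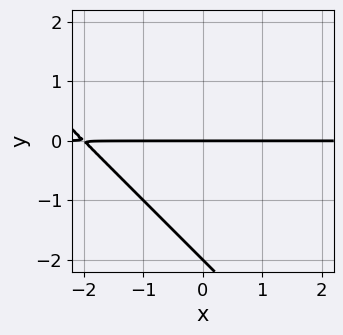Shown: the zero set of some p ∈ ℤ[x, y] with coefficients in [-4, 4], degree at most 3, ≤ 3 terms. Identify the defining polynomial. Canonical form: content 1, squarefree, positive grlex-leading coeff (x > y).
First, the degree is 2 — no degree-1 curve has this shape.
Next, against the integer gridlines: every point of the x-axis in the box is on the curve; the y-axis gridline crossings are at y ∈ {-2, 0}.
Finally, solving for integer coefficients yields p as stated.

x*y + y^2 + 2*y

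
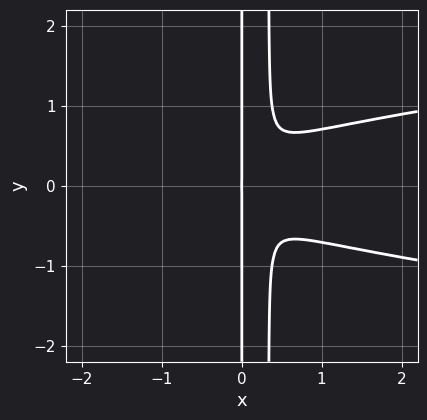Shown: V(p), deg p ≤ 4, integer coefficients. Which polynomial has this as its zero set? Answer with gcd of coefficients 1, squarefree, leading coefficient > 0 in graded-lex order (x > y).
3*x^2*y^2 - x^3 - x*y^2

1. The degree is 4 — no degree-3 curve has this shape.
2. Symmetries: mirror symmetry y ↦ −y ⇒ only even powers of y.
3. Reading off the gridlines: it meets the x-axis at x = 0 (among the integer gridlines); every point of the y-axis in the box is on the curve.
4. Putting this together gives p.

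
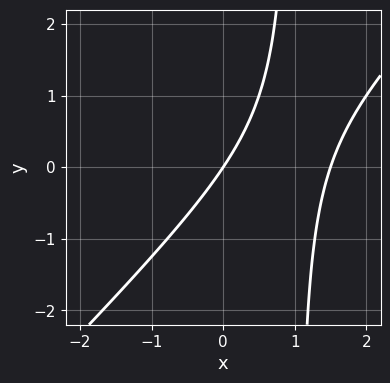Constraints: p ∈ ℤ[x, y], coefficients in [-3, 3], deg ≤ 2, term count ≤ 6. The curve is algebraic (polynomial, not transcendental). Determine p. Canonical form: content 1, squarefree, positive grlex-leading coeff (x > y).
2*x^2 - 2*x*y - 3*x + 2*y

(a) The degree is 2 — no degree-1 curve has this shape.
(b) Observable constraints: it crosses the y-axis at the gridline y = 0; one x-axis crossing is at x = 0.
(c) Together with the visible shape, these determine p as stated.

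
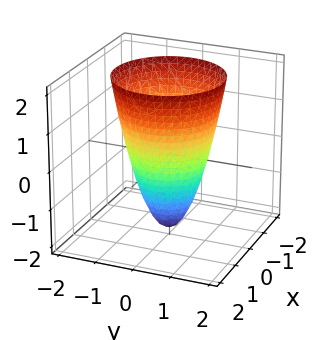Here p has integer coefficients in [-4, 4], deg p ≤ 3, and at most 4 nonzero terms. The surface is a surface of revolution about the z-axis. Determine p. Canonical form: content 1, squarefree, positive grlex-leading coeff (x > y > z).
(a) The degree is 2 — the shape is more complex than any degree-1 surface.
(b) Symmetry: every cross-section ⟂ z is a circle, so x, y appear only via x² + y².
(c) From the visible intercepts: among the integer gridlines, it crosses the x-axis at x ∈ {-1, 1}; it meets the z-axis at z = -2 (among the integer gridlines).
(d) Fitting integer coefficients to these (and the overall shape) gives p.

2*x^2 + 2*y^2 - z - 2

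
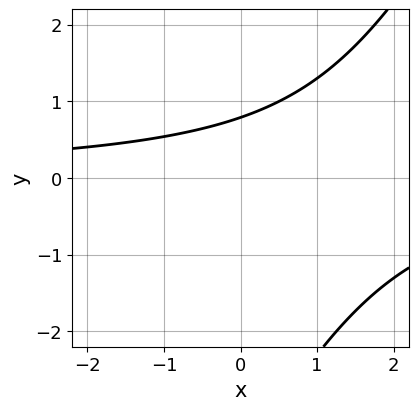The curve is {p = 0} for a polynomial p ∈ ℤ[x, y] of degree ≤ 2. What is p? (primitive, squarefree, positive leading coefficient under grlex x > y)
1. Degree: no degree-1 curve has this shape, so deg p = 2.
2. From the axis intercepts and sections: the curve avoids every integer x-axis point in the box.
3. The integer polynomial consistent with all of this is the stated p.

2*x*y - y^2 - 3*y + 3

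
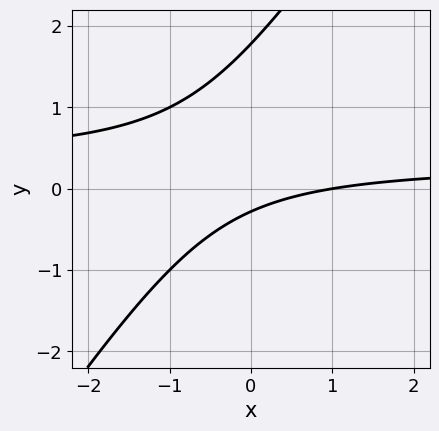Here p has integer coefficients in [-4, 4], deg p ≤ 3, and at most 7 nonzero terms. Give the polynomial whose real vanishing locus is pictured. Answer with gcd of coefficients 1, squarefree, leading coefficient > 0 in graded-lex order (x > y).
1. Degree: no degree-1 curve has this shape, so deg p = 2.
2. From the axis intercepts and sections: it crosses the x-axis at the gridline x = 1.
3. Putting this together gives p.

3*x*y - 2*y^2 - x + 3*y + 1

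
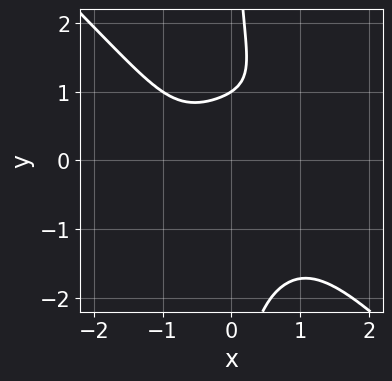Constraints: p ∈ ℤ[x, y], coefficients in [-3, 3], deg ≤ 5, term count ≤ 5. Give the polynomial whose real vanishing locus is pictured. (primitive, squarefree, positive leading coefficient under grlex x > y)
The degree is 4 — no degree-3 curve has this shape.
Checking where it meets the axes: no x-intercept at any integer in the box; it meets the y-axis at y = 1 (among the integer gridlines).
Putting this together gives p.

2*x^4 + 2*x*y^3 - 3*y + 3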